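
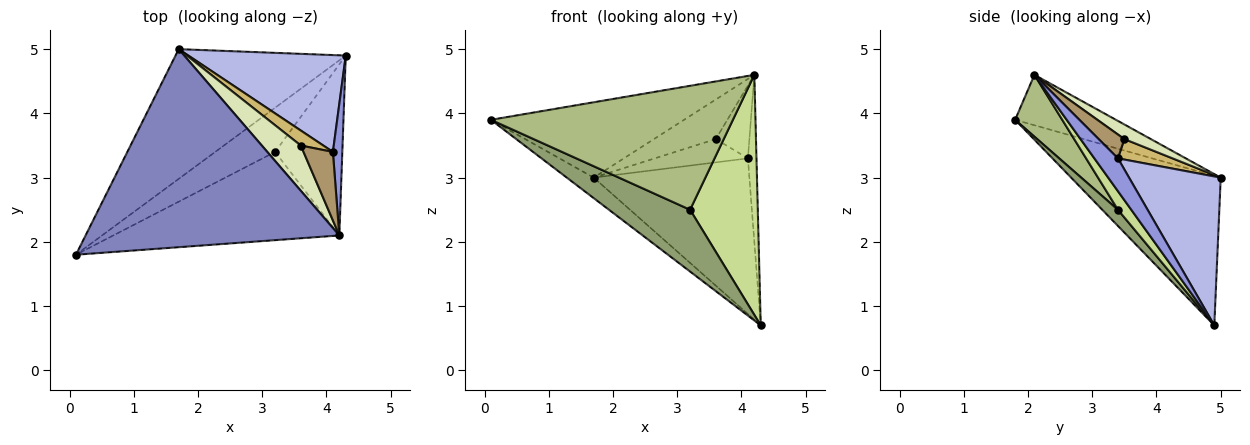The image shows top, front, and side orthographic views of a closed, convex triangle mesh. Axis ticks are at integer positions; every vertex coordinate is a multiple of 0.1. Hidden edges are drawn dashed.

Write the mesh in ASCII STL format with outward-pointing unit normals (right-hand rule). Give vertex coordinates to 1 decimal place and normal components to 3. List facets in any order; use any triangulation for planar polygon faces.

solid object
 facet normal -0.655 0.118 -0.746
  outer loop
   vertex 1.7 5.0 3.0
   vertex 4.3 4.9 0.7
   vertex 0.1 1.8 3.9
  endloop
 endfacet
 facet normal -0.182 0.350 0.919
  outer loop
   vertex 1.7 5.0 3.0
   vertex 0.1 1.8 3.9
   vertex 4.2 2.1 4.6
  endloop
 endfacet
 facet normal 0.907 0.330 0.260
  outer loop
   vertex 4.1 3.4 3.3
   vertex 4.2 2.1 4.6
   vertex 4.3 4.9 0.7
  endloop
 endfacet
 facet normal 0.447 0.759 0.473
  outer loop
   vertex 4.1 3.4 3.3
   vertex 4.3 4.9 0.7
   vertex 1.7 5.0 3.0
  endloop
 endfacet
 facet normal 0.155 -0.803 -0.575
  outer loop
   vertex 3.2 3.4 2.5
   vertex 0.1 1.8 3.9
   vertex 4.3 4.9 0.7
  endloop
 endfacet
 facet normal 0.157 -0.805 -0.573
  outer loop
   vertex 3.2 3.4 2.5
   vertex 4.2 2.1 4.6
   vertex 0.1 1.8 3.9
  endloop
 endfacet
 facet normal 0.158 -0.804 -0.573
  outer loop
   vertex 3.2 3.4 2.5
   vertex 4.3 4.9 0.7
   vertex 4.2 2.1 4.6
  endloop
 endfacet
 facet normal 0.272 0.634 0.724
  outer loop
   vertex 3.6 3.5 3.6
   vertex 1.7 5.0 3.0
   vertex 4.2 2.1 4.6
  endloop
 endfacet
 facet normal 0.487 0.636 0.599
  outer loop
   vertex 3.6 3.5 3.6
   vertex 4.2 2.1 4.6
   vertex 4.1 3.4 3.3
  endloop
 endfacet
 facet normal 0.442 0.754 0.485
  outer loop
   vertex 3.6 3.5 3.6
   vertex 4.1 3.4 3.3
   vertex 1.7 5.0 3.0
  endloop
 endfacet
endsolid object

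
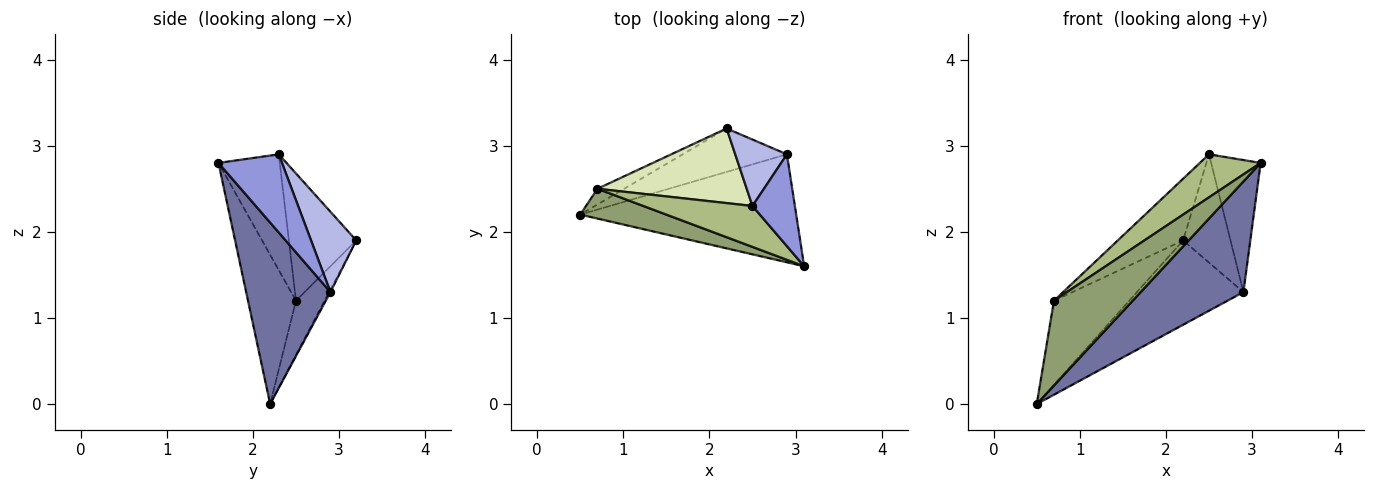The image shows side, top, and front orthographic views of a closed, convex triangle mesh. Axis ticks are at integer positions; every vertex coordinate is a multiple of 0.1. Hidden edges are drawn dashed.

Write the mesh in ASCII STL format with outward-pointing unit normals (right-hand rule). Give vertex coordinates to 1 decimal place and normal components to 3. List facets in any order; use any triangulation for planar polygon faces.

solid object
 facet normal 0.506 -0.617 -0.602
  outer loop
   vertex 2.9 2.9 1.3
   vertex 3.1 1.6 2.8
   vertex 0.5 2.2 0.0
  endloop
 endfacet
 facet normal -0.011 0.889 -0.458
  outer loop
   vertex 2.9 2.9 1.3
   vertex 0.5 2.2 0.0
   vertex 2.2 3.2 1.9
  endloop
 endfacet
 facet normal 0.725 0.565 0.393
  outer loop
   vertex 2.9 2.9 1.3
   vertex 2.5 2.3 2.9
   vertex 3.1 1.6 2.8
  endloop
 endfacet
 facet normal 0.631 0.661 0.406
  outer loop
   vertex 2.9 2.9 1.3
   vertex 2.2 3.2 1.9
   vertex 2.5 2.3 2.9
  endloop
 endfacet
 facet normal -0.498 -0.818 0.288
  outer loop
   vertex 0.7 2.5 1.2
   vertex 0.5 2.2 0.0
   vertex 3.1 1.6 2.8
  endloop
 endfacet
 facet normal -0.590 -0.585 0.556
  outer loop
   vertex 0.7 2.5 1.2
   vertex 3.1 1.6 2.8
   vertex 2.5 2.3 2.9
  endloop
 endfacet
 facet normal -0.350 0.921 -0.172
  outer loop
   vertex 0.7 2.5 1.2
   vertex 2.2 3.2 1.9
   vertex 0.5 2.2 0.0
  endloop
 endfacet
 facet normal -0.549 0.533 0.644
  outer loop
   vertex 0.7 2.5 1.2
   vertex 2.5 2.3 2.9
   vertex 2.2 3.2 1.9
  endloop
 endfacet
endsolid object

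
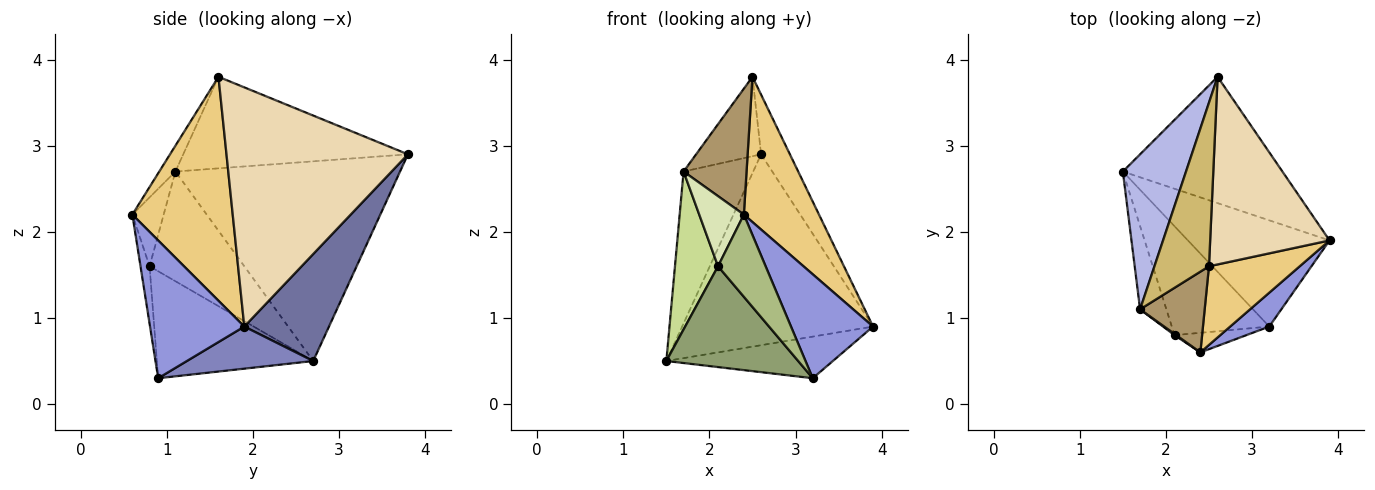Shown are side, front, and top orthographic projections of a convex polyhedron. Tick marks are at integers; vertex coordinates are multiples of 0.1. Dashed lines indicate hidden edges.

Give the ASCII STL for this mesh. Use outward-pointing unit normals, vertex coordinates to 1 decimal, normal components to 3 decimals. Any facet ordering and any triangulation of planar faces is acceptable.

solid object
 facet normal 0.347 0.782 -0.518
  outer loop
   vertex 2.6 3.8 2.9
   vertex 3.9 1.9 0.9
   vertex 1.5 2.7 0.5
  endloop
 endfacet
 facet normal 0.267 0.352 -0.897
  outer loop
   vertex 3.2 0.9 0.3
   vertex 1.5 2.7 0.5
   vertex 3.9 1.9 0.9
  endloop
 endfacet
 facet normal 0.738 -0.642 0.209
  outer loop
   vertex 3.2 0.9 0.3
   vertex 3.9 1.9 0.9
   vertex 2.4 0.6 2.2
  endloop
 endfacet
 facet normal -0.914 0.283 0.289
  outer loop
   vertex 1.7 1.1 2.7
   vertex 2.6 3.8 2.9
   vertex 1.5 2.7 0.5
  endloop
 endfacet
 facet normal -0.627 -0.529 -0.572
  outer loop
   vertex 2.1 0.8 1.6
   vertex 1.5 2.7 0.5
   vertex 3.2 0.9 0.3
  endloop
 endfacet
 facet normal -0.182 -0.957 -0.228
  outer loop
   vertex 2.1 0.8 1.6
   vertex 3.2 0.9 0.3
   vertex 2.4 0.6 2.2
  endloop
 endfacet
 facet normal -0.889 -0.404 -0.213
  outer loop
   vertex 2.1 0.8 1.6
   vertex 1.7 1.1 2.7
   vertex 1.5 2.7 0.5
  endloop
 endfacet
 facet normal -0.574 -0.818 0.014
  outer loop
   vertex 2.1 0.8 1.6
   vertex 2.4 0.6 2.2
   vertex 1.7 1.1 2.7
  endloop
 endfacet
 facet normal -0.211 -0.823 0.528
  outer loop
   vertex 2.5 1.6 3.8
   vertex 1.7 1.1 2.7
   vertex 2.4 0.6 2.2
  endloop
 endfacet
 facet normal -0.834 0.241 0.497
  outer loop
   vertex 2.5 1.6 3.8
   vertex 2.6 3.8 2.9
   vertex 1.7 1.1 2.7
  endloop
 endfacet
 facet normal 0.761 -0.570 0.309
  outer loop
   vertex 2.5 1.6 3.8
   vertex 2.4 0.6 2.2
   vertex 3.9 1.9 0.9
  endloop
 endfacet
 facet normal 0.886 0.141 0.442
  outer loop
   vertex 2.5 1.6 3.8
   vertex 3.9 1.9 0.9
   vertex 2.6 3.8 2.9
  endloop
 endfacet
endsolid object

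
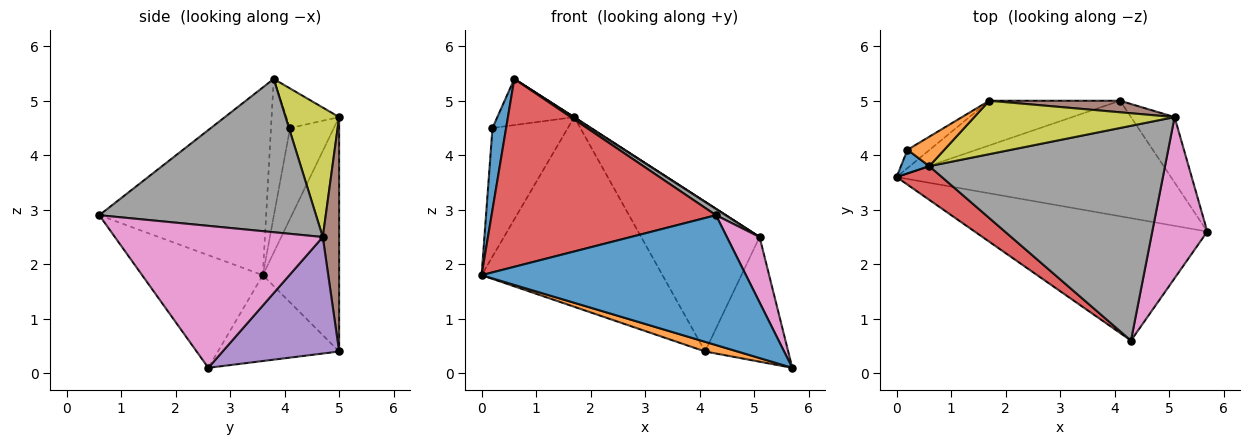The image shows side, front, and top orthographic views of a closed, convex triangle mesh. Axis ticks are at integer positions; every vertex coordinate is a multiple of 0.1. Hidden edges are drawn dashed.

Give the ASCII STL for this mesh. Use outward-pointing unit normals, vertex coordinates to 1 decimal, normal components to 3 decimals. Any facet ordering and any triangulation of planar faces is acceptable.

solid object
 facet normal -0.315 -0.691 -0.651
  outer loop
   vertex 4.3 0.6 2.9
   vertex 0.0 3.6 1.8
   vertex 5.7 2.6 0.1
  endloop
 endfacet
 facet normal -0.298 -0.080 -0.951
  outer loop
   vertex 4.1 5.0 0.4
   vertex 5.7 2.6 0.1
   vertex 0.0 3.6 1.8
  endloop
 endfacet
 facet normal -0.380 0.900 -0.212
  outer loop
   vertex 4.1 5.0 0.4
   vertex 0.0 3.6 1.8
   vertex 1.7 5.0 4.7
  endloop
 endfacet
 facet normal -0.591 -0.794 0.143
  outer loop
   vertex 0.6 3.8 5.4
   vertex 0.0 3.6 1.8
   vertex 4.3 0.6 2.9
  endloop
 endfacet
 facet normal 0.779 0.556 -0.291
  outer loop
   vertex 5.1 4.7 2.5
   vertex 5.7 2.6 0.1
   vertex 4.1 5.0 0.4
  endloop
 endfacet
 facet normal 0.136 0.988 0.076
  outer loop
   vertex 5.1 4.7 2.5
   vertex 4.1 5.0 0.4
   vertex 1.7 5.0 4.7
  endloop
 endfacet
 facet normal 0.923 -0.145 0.358
  outer loop
   vertex 5.1 4.7 2.5
   vertex 4.3 0.6 2.9
   vertex 5.7 2.6 0.1
  endloop
 endfacet
 facet normal 0.545 -0.025 0.838
  outer loop
   vertex 5.1 4.7 2.5
   vertex 0.6 3.8 5.4
   vertex 4.3 0.6 2.9
  endloop
 endfacet
 facet normal 0.543 -0.008 0.840
  outer loop
   vertex 5.1 4.7 2.5
   vertex 1.7 5.0 4.7
   vertex 0.6 3.8 5.4
  endloop
 endfacet
 facet normal -0.499 0.858 -0.122
  outer loop
   vertex 0.2 4.1 4.5
   vertex 1.7 5.0 4.7
   vertex 0.0 3.6 1.8
  endloop
 endfacet
 facet normal -0.802 -0.573 0.166
  outer loop
   vertex 0.2 4.1 4.5
   vertex 0.0 3.6 1.8
   vertex 0.6 3.8 5.4
  endloop
 endfacet
 facet normal -0.500 0.730 0.466
  outer loop
   vertex 0.2 4.1 4.5
   vertex 0.6 3.8 5.4
   vertex 1.7 5.0 4.7
  endloop
 endfacet
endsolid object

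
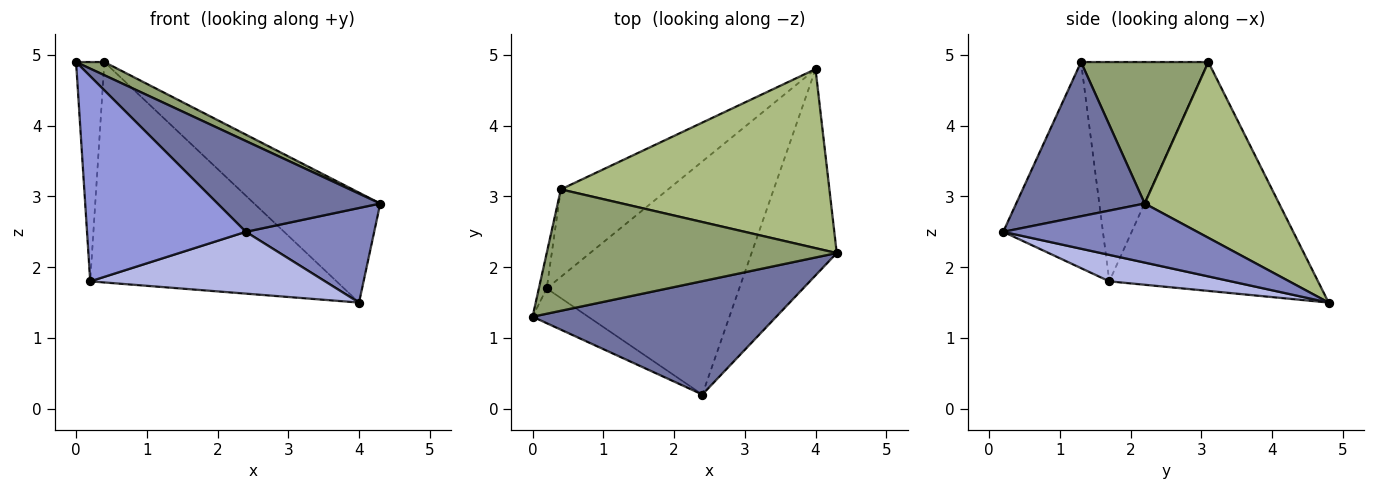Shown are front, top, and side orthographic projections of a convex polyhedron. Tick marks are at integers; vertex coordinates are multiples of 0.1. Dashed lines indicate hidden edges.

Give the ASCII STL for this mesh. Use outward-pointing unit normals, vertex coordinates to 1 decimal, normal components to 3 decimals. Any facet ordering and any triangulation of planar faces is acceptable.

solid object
 facet normal 0.443 -0.561 0.700
  outer loop
   vertex 2.4 0.2 2.5
   vertex 4.3 2.2 2.9
   vertex 0.0 1.3 4.9
  endloop
 endfacet
 facet normal 0.533 -0.353 -0.769
  outer loop
   vertex 2.4 0.2 2.5
   vertex 4.0 4.8 1.5
   vertex 4.3 2.2 2.9
  endloop
 endfacet
 facet normal -0.526 -0.838 -0.142
  outer loop
   vertex 0.2 1.7 1.8
   vertex 2.4 0.2 2.5
   vertex 0.0 1.3 4.9
  endloop
 endfacet
 facet normal 0.132 -0.254 -0.958
  outer loop
   vertex 0.2 1.7 1.8
   vertex 4.0 4.8 1.5
   vertex 2.4 0.2 2.5
  endloop
 endfacet
 facet normal 0.436 -0.097 0.895
  outer loop
   vertex 0.4 3.1 4.9
   vertex 0.0 1.3 4.9
   vertex 4.3 2.2 2.9
  endloop
 endfacet
 facet normal 0.487 0.457 0.744
  outer loop
   vertex 0.4 3.1 4.9
   vertex 4.3 2.2 2.9
   vertex 4.0 4.8 1.5
  endloop
 endfacet
 facet normal -0.976 0.217 -0.035
  outer loop
   vertex 0.4 3.1 4.9
   vertex 0.2 1.7 1.8
   vertex 0.0 1.3 4.9
  endloop
 endfacet
 facet normal -0.619 0.730 -0.290
  outer loop
   vertex 0.4 3.1 4.9
   vertex 4.0 4.8 1.5
   vertex 0.2 1.7 1.8
  endloop
 endfacet
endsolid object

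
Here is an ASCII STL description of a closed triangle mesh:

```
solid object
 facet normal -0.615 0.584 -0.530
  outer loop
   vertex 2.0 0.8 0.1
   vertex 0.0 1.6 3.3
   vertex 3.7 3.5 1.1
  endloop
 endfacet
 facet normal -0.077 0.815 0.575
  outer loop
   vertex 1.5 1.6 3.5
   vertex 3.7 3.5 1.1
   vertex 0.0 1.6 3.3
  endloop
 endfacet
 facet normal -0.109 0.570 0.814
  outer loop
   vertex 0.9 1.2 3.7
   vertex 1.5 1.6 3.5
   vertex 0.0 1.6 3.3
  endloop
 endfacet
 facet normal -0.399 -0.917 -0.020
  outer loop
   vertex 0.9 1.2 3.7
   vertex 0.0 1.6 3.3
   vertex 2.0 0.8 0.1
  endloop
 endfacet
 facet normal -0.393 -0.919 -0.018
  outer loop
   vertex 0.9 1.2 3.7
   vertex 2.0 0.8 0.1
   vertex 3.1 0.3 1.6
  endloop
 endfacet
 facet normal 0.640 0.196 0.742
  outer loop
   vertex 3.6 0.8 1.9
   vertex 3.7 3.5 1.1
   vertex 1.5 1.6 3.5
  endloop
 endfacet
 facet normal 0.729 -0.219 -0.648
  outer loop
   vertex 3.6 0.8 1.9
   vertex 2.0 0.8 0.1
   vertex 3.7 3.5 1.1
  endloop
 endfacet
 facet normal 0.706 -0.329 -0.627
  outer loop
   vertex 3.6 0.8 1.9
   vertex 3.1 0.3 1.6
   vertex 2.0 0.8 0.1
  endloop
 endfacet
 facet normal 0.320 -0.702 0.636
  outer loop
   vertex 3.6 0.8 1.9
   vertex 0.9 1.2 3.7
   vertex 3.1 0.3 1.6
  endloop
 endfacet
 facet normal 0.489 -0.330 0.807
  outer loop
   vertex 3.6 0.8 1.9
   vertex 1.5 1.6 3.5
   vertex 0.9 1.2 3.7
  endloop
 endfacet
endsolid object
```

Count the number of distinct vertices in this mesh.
7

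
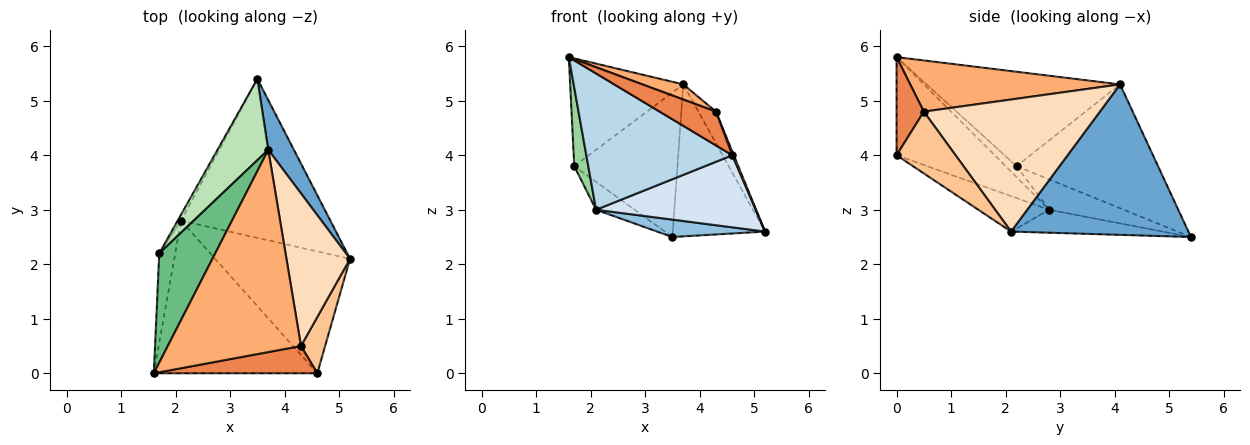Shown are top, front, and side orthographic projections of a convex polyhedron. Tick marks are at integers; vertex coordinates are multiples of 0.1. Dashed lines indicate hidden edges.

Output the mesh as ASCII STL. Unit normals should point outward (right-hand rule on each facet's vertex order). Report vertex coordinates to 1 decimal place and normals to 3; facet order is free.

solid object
 facet normal 0.877 0.456 0.149
  outer loop
   vertex 3.7 4.1 5.3
   vertex 5.2 2.1 2.6
   vertex 3.5 5.4 2.5
  endloop
 endfacet
 facet normal -0.151 -0.108 -0.983
  outer loop
   vertex 2.1 2.8 3.0
   vertex 3.5 5.4 2.5
   vertex 5.2 2.1 2.6
  endloop
 endfacet
 facet normal -0.409 -0.608 -0.681
  outer loop
   vertex 2.1 2.8 3.0
   vertex 4.6 0.0 4.0
   vertex 1.6 0.0 5.8
  endloop
 endfacet
 facet normal -0.220 -0.497 -0.839
  outer loop
   vertex 2.1 2.8 3.0
   vertex 5.2 2.1 2.6
   vertex 4.6 0.0 4.0
  endloop
 endfacet
 facet normal 0.352 -0.728 0.587
  outer loop
   vertex 4.3 0.5 4.8
   vertex 1.6 0.0 5.8
   vertex 4.6 0.0 4.0
  endloop
 endfacet
 facet normal 0.358 -0.070 0.931
  outer loop
   vertex 4.3 0.5 4.8
   vertex 3.7 4.1 5.3
   vertex 1.6 0.0 5.8
  endloop
 endfacet
 facet normal 0.931 -0.023 0.364
  outer loop
   vertex 4.3 0.5 4.8
   vertex 4.6 0.0 4.0
   vertex 5.2 2.1 2.6
  endloop
 endfacet
 facet normal 0.897 0.090 0.432
  outer loop
   vertex 4.3 0.5 4.8
   vertex 5.2 2.1 2.6
   vertex 3.7 4.1 5.3
  endloop
 endfacet
 facet normal -0.768 0.449 0.456
  outer loop
   vertex 1.7 2.2 3.8
   vertex 1.6 0.0 5.8
   vertex 3.7 4.1 5.3
  endloop
 endfacet
 facet normal -0.457 -0.587 -0.669
  outer loop
   vertex 1.7 2.2 3.8
   vertex 2.1 2.8 3.0
   vertex 1.6 0.0 5.8
  endloop
 endfacet
 facet normal -0.767 0.559 0.314
  outer loop
   vertex 1.7 2.2 3.8
   vertex 3.7 4.1 5.3
   vertex 3.5 5.4 2.5
  endloop
 endfacet
 facet normal -0.884 0.457 -0.099
  outer loop
   vertex 1.7 2.2 3.8
   vertex 3.5 5.4 2.5
   vertex 2.1 2.8 3.0
  endloop
 endfacet
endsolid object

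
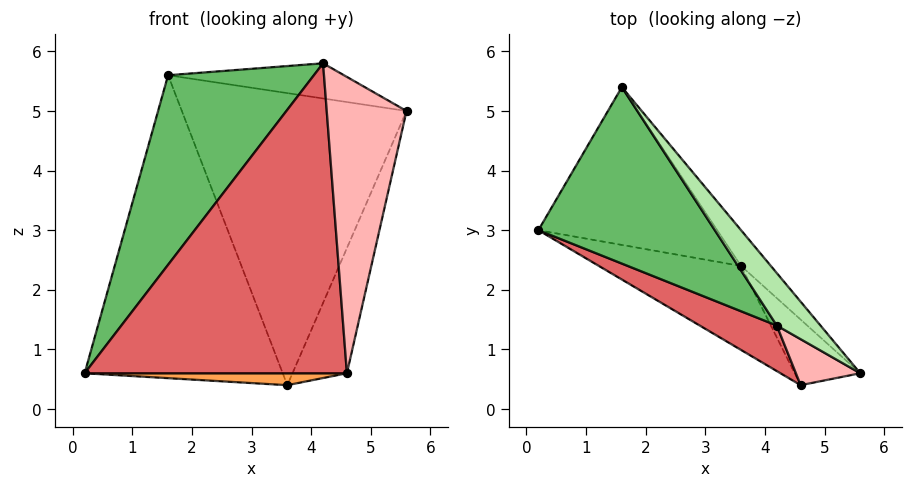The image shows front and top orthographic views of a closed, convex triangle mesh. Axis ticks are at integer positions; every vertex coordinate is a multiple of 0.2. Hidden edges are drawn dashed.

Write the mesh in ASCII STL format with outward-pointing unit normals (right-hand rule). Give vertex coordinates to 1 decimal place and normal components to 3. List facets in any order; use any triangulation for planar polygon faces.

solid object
 facet normal 0.128 0.880 -0.458
  outer loop
   vertex 3.6 2.4 0.4
   vertex 0.2 3.0 0.6
   vertex 1.6 5.4 5.6
  endloop
 endfacet
 facet normal 0.761 0.644 -0.079
  outer loop
   vertex 3.6 2.4 0.4
   vertex 1.6 5.4 5.6
   vertex 5.6 0.6 5.0
  endloop
 endfacet
 facet normal -0.083 -0.140 -0.987
  outer loop
   vertex 4.6 0.4 0.6
   vertex 0.2 3.0 0.6
   vertex 3.6 2.4 0.4
  endloop
 endfacet
 facet normal 0.881 0.419 -0.219
  outer loop
   vertex 4.6 0.4 0.6
   vertex 3.6 2.4 0.4
   vertex 5.6 0.6 5.0
  endloop
 endfacet
 facet normal -0.762 -0.474 0.441
  outer loop
   vertex 4.2 1.4 5.8
   vertex 1.6 5.4 5.6
   vertex 0.2 3.0 0.6
  endloop
 endfacet
 facet normal 0.621 0.436 0.651
  outer loop
   vertex 4.2 1.4 5.8
   vertex 5.6 0.6 5.0
   vertex 1.6 5.4 5.6
  endloop
 endfacet
 facet normal -0.505 -0.854 0.125
  outer loop
   vertex 4.2 1.4 5.8
   vertex 0.2 3.0 0.6
   vertex 4.6 0.4 0.6
  endloop
 endfacet
 facet normal -0.431 -0.892 0.138
  outer loop
   vertex 4.2 1.4 5.8
   vertex 4.6 0.4 0.6
   vertex 5.6 0.6 5.0
  endloop
 endfacet
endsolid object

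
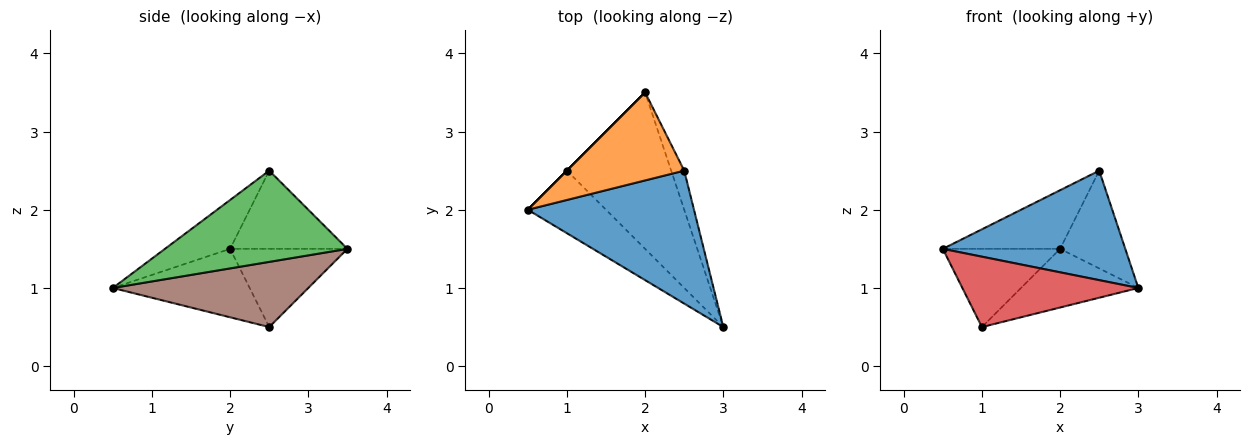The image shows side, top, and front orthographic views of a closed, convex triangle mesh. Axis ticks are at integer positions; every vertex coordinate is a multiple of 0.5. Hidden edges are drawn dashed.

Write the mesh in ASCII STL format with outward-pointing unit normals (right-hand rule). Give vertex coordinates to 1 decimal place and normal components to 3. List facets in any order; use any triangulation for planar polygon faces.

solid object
 facet normal -0.221 -0.620 0.753
  outer loop
   vertex 2.5 2.5 2.5
   vertex 0.5 2.0 1.5
   vertex 3.0 0.5 1.0
  endloop
 endfacet
 facet normal -0.485 0.485 0.728
  outer loop
   vertex 2.5 2.5 2.5
   vertex 2.0 3.5 1.5
   vertex 0.5 2.0 1.5
  endloop
 endfacet
 facet normal 0.933 0.333 -0.133
  outer loop
   vertex 2.5 2.5 2.5
   vertex 3.0 0.5 1.0
   vertex 2.0 3.5 1.5
  endloop
 endfacet
 facet normal -0.503 -0.646 -0.574
  outer loop
   vertex 1.0 2.5 0.5
   vertex 3.0 0.5 1.0
   vertex 0.5 2.0 1.5
  endloop
 endfacet
 facet normal -0.707 0.707 0.000
  outer loop
   vertex 1.0 2.5 0.5
   vertex 0.5 2.0 1.5
   vertex 2.0 3.5 1.5
  endloop
 endfacet
 facet normal 0.505 0.303 -0.808
  outer loop
   vertex 1.0 2.5 0.5
   vertex 2.0 3.5 1.5
   vertex 3.0 0.5 1.0
  endloop
 endfacet
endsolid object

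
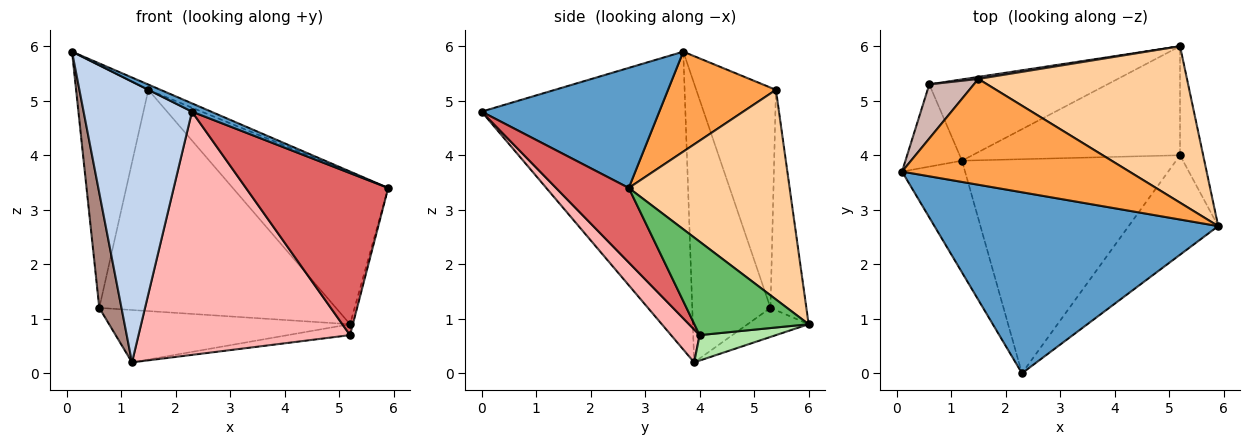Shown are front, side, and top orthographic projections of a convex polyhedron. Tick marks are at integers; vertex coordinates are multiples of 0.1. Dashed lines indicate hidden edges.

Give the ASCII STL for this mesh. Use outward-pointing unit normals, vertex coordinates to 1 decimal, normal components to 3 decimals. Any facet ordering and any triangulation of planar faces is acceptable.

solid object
 facet normal 0.389 -0.042 0.920
  outer loop
   vertex 2.3 0.0 4.8
   vertex 5.9 2.7 3.4
   vertex 0.1 3.7 5.9
  endloop
 endfacet
 facet normal -0.868 -0.461 -0.184
  outer loop
   vertex 1.2 3.9 0.2
   vertex 2.3 0.0 4.8
   vertex 0.1 3.7 5.9
  endloop
 endfacet
 facet normal 0.402 0.045 0.914
  outer loop
   vertex 1.5 5.4 5.2
   vertex 0.1 3.7 5.9
   vertex 5.9 2.7 3.4
  endloop
 endfacet
 facet normal 0.585 0.565 0.582
  outer loop
   vertex 1.5 5.4 5.2
   vertex 5.9 2.7 3.4
   vertex 5.2 6.0 0.9
  endloop
 endfacet
 facet normal 0.970 0.024 -0.240
  outer loop
   vertex 5.2 4.0 0.7
   vertex 5.2 6.0 0.9
   vertex 5.9 2.7 3.4
  endloop
 endfacet
 facet normal 0.121 0.099 -0.988
  outer loop
   vertex 5.2 4.0 0.7
   vertex 1.2 3.9 0.2
   vertex 5.2 6.0 0.9
  endloop
 endfacet
 facet normal 0.399 -0.781 -0.480
  outer loop
   vertex 5.2 4.0 0.7
   vertex 5.9 2.7 3.4
   vertex 2.3 0.0 4.8
  endloop
 endfacet
 facet normal 0.101 -0.747 -0.657
  outer loop
   vertex 5.2 4.0 0.7
   vertex 2.3 0.0 4.8
   vertex 1.2 3.9 0.2
  endloop
 endfacet
 facet normal -0.136 0.537 -0.833
  outer loop
   vertex 0.6 5.3 1.2
   vertex 5.2 6.0 0.9
   vertex 1.2 3.9 0.2
  endloop
 endfacet
 facet normal -0.150 0.989 0.009
  outer loop
   vertex 0.6 5.3 1.2
   vertex 1.5 5.4 5.2
   vertex 5.2 6.0 0.9
  endloop
 endfacet
 facet normal -0.944 -0.268 -0.192
  outer loop
   vertex 0.6 5.3 1.2
   vertex 1.2 3.9 0.2
   vertex 0.1 3.7 5.9
  endloop
 endfacet
 facet normal -0.733 0.664 0.148
  outer loop
   vertex 0.6 5.3 1.2
   vertex 0.1 3.7 5.9
   vertex 1.5 5.4 5.2
  endloop
 endfacet
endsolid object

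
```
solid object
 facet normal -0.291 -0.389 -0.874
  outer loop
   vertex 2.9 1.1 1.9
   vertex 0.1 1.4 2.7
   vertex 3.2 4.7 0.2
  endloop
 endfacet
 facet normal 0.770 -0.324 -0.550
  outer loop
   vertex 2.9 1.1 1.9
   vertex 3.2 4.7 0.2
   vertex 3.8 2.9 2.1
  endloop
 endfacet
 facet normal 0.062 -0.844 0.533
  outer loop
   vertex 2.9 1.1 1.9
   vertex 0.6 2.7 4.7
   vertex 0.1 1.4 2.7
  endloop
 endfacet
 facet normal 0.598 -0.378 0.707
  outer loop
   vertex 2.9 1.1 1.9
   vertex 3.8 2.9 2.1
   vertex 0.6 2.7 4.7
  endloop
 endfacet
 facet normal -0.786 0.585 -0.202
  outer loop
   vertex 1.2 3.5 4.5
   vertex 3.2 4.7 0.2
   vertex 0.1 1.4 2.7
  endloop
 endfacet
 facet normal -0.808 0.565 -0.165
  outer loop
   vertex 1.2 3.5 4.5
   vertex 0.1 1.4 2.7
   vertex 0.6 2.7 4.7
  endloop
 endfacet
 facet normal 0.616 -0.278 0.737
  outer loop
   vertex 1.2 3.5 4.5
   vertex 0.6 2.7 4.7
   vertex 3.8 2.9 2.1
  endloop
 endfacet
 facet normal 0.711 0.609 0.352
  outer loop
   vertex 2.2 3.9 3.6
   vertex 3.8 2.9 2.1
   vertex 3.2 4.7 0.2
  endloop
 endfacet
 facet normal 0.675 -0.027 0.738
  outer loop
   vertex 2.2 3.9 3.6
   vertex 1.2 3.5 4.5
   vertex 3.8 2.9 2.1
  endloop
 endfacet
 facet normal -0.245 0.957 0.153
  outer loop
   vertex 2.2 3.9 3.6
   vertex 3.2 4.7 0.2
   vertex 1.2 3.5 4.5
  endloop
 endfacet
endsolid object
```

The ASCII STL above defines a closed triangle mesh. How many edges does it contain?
15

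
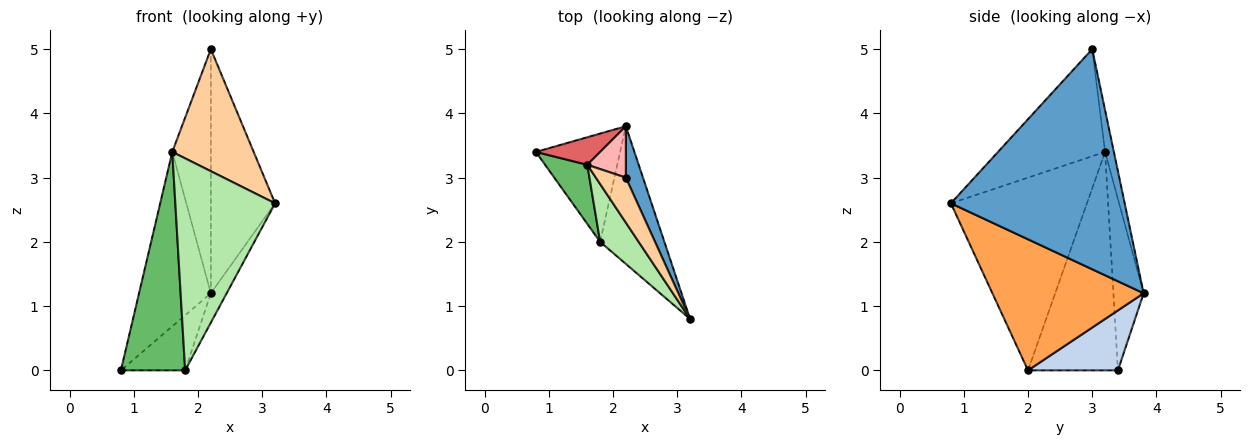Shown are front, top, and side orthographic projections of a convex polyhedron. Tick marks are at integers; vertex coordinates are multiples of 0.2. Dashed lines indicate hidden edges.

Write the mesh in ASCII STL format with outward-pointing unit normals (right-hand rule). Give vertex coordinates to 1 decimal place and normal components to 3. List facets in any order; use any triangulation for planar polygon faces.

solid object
 facet normal 0.935 0.346 0.073
  outer loop
   vertex 2.2 3.0 5.0
   vertex 3.2 0.8 2.6
   vertex 2.2 3.8 1.2
  endloop
 endfacet
 facet normal 0.536 0.383 -0.753
  outer loop
   vertex 1.8 2.0 0.0
   vertex 0.8 3.4 0.0
   vertex 2.2 3.8 1.2
  endloop
 endfacet
 facet normal 0.894 0.093 -0.438
  outer loop
   vertex 1.8 2.0 0.0
   vertex 2.2 3.8 1.2
   vertex 3.2 0.8 2.6
  endloop
 endfacet
 facet normal -0.777 -0.591 0.218
  outer loop
   vertex 1.6 3.2 3.4
   vertex 3.2 0.8 2.6
   vertex 2.2 3.0 5.0
  endloop
 endfacet
 facet normal -0.804 -0.574 0.155
  outer loop
   vertex 1.6 3.2 3.4
   vertex 0.8 3.4 0.0
   vertex 1.8 2.0 0.0
  endloop
 endfacet
 facet normal -0.796 -0.584 0.159
  outer loop
   vertex 1.6 3.2 3.4
   vertex 1.8 2.0 0.0
   vertex 3.2 0.8 2.6
  endloop
 endfacet
 facet normal -0.384 0.912 0.144
  outer loop
   vertex 1.6 3.2 3.4
   vertex 2.2 3.8 1.2
   vertex 0.8 3.4 0.0
  endloop
 endfacet
 facet normal -0.218 0.955 0.201
  outer loop
   vertex 1.6 3.2 3.4
   vertex 2.2 3.0 5.0
   vertex 2.2 3.8 1.2
  endloop
 endfacet
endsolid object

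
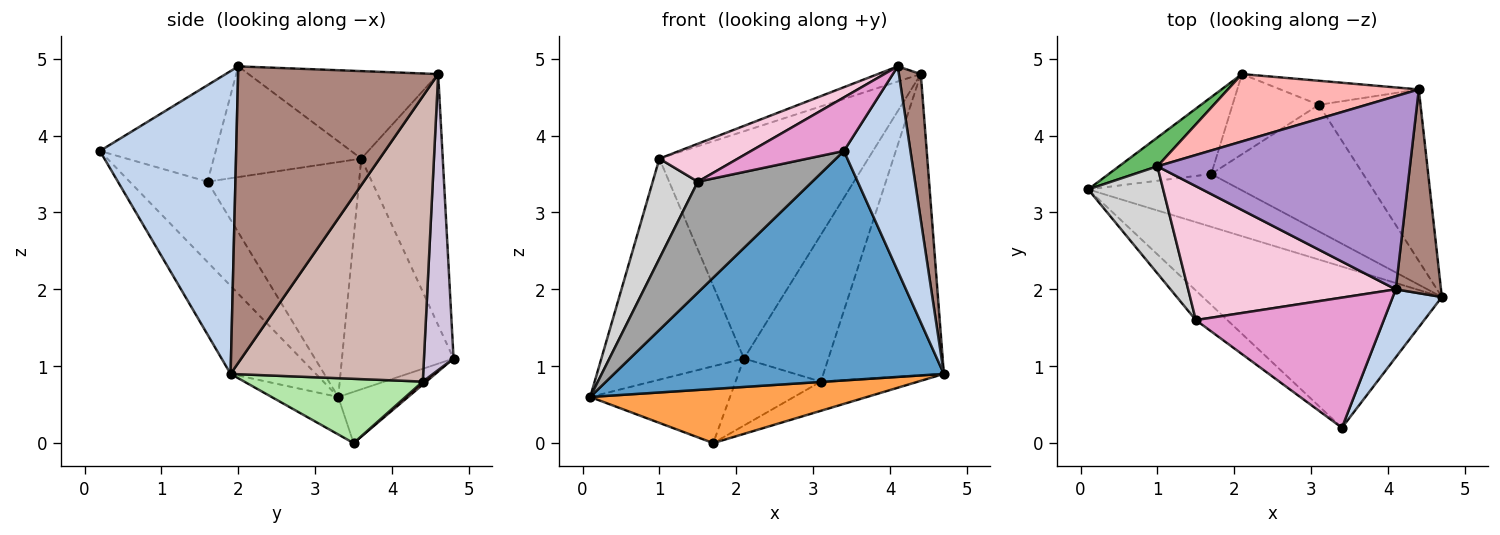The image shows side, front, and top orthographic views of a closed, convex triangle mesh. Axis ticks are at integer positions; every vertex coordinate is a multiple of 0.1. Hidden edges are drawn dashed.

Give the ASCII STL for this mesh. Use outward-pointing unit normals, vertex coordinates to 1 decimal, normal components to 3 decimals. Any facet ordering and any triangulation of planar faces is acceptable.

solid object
 facet normal -0.207 -0.801 -0.562
  outer loop
   vertex 3.4 0.2 3.8
   vertex 0.1 3.3 0.6
   vertex 4.7 1.9 0.9
  endloop
 endfacet
 facet normal 0.889 -0.434 0.144
  outer loop
   vertex 3.4 0.2 3.8
   vertex 4.7 1.9 0.9
   vertex 4.1 2.0 4.9
  endloop
 endfacet
 facet normal -0.170 -0.705 -0.688
  outer loop
   vertex 1.7 3.5 0.0
   vertex 4.7 1.9 0.9
   vertex 0.1 3.3 0.6
  endloop
 endfacet
 facet normal -0.333 0.667 -0.667
  outer loop
   vertex 1.7 3.5 0.0
   vertex 0.1 3.3 0.6
   vertex 2.1 4.8 1.1
  endloop
 endfacet
 facet normal -0.613 0.783 0.102
  outer loop
   vertex 1.0 3.6 3.7
   vertex 2.1 4.8 1.1
   vertex 0.1 3.3 0.6
  endloop
 endfacet
 facet normal 0.381 0.208 -0.901
  outer loop
   vertex 3.1 4.4 0.8
   vertex 4.7 1.9 0.9
   vertex 1.7 3.5 0.0
  endloop
 endfacet
 facet normal 0.026 0.641 -0.767
  outer loop
   vertex 3.1 4.4 0.8
   vertex 1.7 3.5 0.0
   vertex 2.1 4.8 1.1
  endloop
 endfacet
 facet normal -0.350 0.898 0.266
  outer loop
   vertex 4.4 4.6 4.8
   vertex 2.1 4.8 1.1
   vertex 1.0 3.6 3.7
  endloop
 endfacet
 facet normal -0.327 0.074 0.942
  outer loop
   vertex 4.4 4.6 4.8
   vertex 1.0 3.6 3.7
   vertex 4.1 2.0 4.9
  endloop
 endfacet
 facet normal 0.327 0.933 -0.153
  outer loop
   vertex 4.4 4.6 4.8
   vertex 3.1 4.4 0.8
   vertex 2.1 4.8 1.1
  endloop
 endfacet
 facet normal 0.983 -0.108 0.150
  outer loop
   vertex 4.4 4.6 4.8
   vertex 4.1 2.0 4.9
   vertex 4.7 1.9 0.9
  endloop
 endfacet
 facet normal 0.812 0.508 -0.289
  outer loop
   vertex 4.4 4.6 4.8
   vertex 4.7 1.9 0.9
   vertex 3.1 4.4 0.8
  endloop
 endfacet
 facet normal -0.429 -0.344 0.835
  outer loop
   vertex 1.5 1.6 3.4
   vertex 3.4 0.2 3.8
   vertex 4.1 2.0 4.9
  endloop
 endfacet
 facet normal -0.457 -0.243 0.856
  outer loop
   vertex 1.5 1.6 3.4
   vertex 4.1 2.0 4.9
   vertex 1.0 3.6 3.7
  endloop
 endfacet
 facet normal -0.549 -0.807 -0.215
  outer loop
   vertex 1.5 1.6 3.4
   vertex 0.1 3.3 0.6
   vertex 3.4 0.2 3.8
  endloop
 endfacet
 facet normal -0.916 -0.273 0.292
  outer loop
   vertex 1.5 1.6 3.4
   vertex 1.0 3.6 3.7
   vertex 0.1 3.3 0.6
  endloop
 endfacet
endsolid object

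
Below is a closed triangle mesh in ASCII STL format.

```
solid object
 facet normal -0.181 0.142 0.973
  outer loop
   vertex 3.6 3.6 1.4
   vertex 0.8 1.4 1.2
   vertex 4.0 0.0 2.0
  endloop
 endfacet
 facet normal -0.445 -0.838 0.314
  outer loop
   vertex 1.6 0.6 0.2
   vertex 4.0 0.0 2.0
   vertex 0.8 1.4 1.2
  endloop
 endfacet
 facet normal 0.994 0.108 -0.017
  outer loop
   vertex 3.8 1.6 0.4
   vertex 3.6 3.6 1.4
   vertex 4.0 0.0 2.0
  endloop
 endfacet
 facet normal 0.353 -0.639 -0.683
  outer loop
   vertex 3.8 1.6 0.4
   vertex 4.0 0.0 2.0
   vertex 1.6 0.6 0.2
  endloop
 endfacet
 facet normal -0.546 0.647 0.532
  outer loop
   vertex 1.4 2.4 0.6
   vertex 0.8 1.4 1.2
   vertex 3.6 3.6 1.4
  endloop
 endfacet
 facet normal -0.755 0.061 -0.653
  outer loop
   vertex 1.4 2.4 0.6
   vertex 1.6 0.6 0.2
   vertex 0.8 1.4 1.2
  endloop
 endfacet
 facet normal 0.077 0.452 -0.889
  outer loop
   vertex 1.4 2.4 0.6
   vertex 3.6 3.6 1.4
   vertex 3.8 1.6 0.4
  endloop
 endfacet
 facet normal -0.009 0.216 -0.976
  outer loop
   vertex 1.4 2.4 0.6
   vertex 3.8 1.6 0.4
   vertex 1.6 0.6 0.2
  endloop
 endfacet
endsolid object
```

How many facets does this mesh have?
8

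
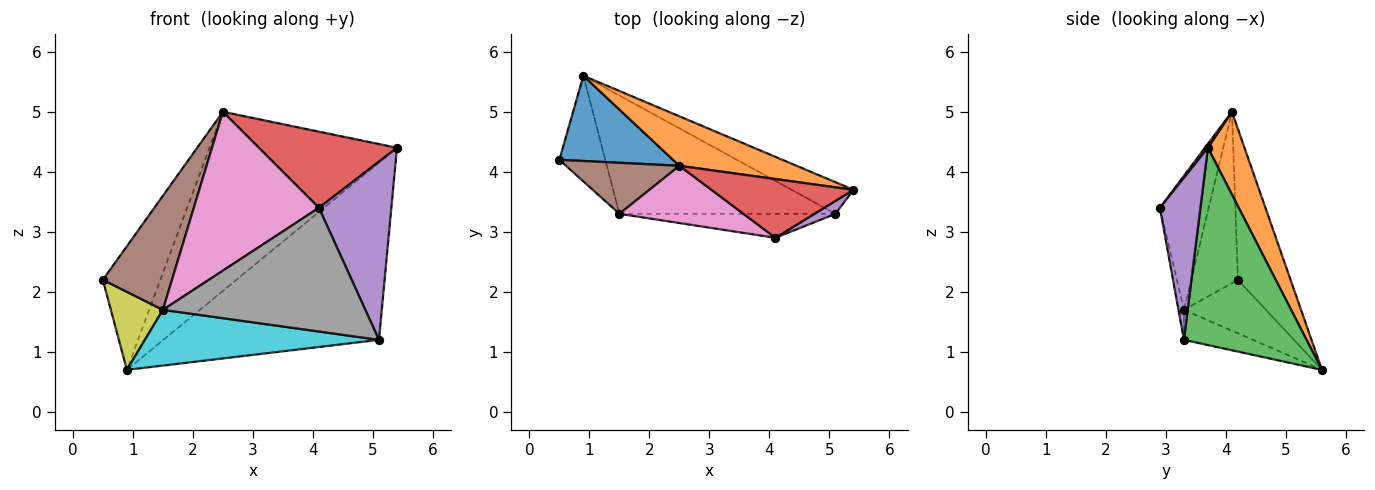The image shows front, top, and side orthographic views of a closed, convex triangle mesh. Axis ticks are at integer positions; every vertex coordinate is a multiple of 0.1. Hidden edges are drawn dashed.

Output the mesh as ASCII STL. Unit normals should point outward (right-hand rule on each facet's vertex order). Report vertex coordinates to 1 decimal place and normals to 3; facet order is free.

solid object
 facet normal -0.602 0.658 0.453
  outer loop
   vertex 2.5 4.1 5.0
   vertex 0.9 5.6 0.7
   vertex 0.5 4.2 2.2
  endloop
 endfacet
 facet normal 0.185 0.947 0.262
  outer loop
   vertex 2.5 4.1 5.0
   vertex 5.4 3.7 4.4
   vertex 0.9 5.6 0.7
  endloop
 endfacet
 facet normal 0.489 0.859 -0.153
  outer loop
   vertex 5.1 3.3 1.2
   vertex 0.9 5.6 0.7
   vertex 5.4 3.7 4.4
  endloop
 endfacet
 facet normal 0.017 -0.792 0.611
  outer loop
   vertex 4.1 2.9 3.4
   vertex 5.4 3.7 4.4
   vertex 2.5 4.1 5.0
  endloop
 endfacet
 facet normal 0.487 -0.871 0.063
  outer loop
   vertex 4.1 2.9 3.4
   vertex 5.1 3.3 1.2
   vertex 5.4 3.7 4.4
  endloop
 endfacet
 facet normal -0.525 -0.777 0.347
  outer loop
   vertex 1.5 3.3 1.7
   vertex 2.5 4.1 5.0
   vertex 0.5 4.2 2.2
  endloop
 endfacet
 facet normal -0.344 -0.883 0.318
  outer loop
   vertex 1.5 3.3 1.7
   vertex 4.1 2.9 3.4
   vertex 2.5 4.1 5.0
  endloop
 endfacet
 facet normal -0.026 -0.981 -0.190
  outer loop
   vertex 1.5 3.3 1.7
   vertex 5.1 3.3 1.2
   vertex 4.1 2.9 3.4
  endloop
 endfacet
 facet normal -0.684 -0.434 -0.587
  outer loop
   vertex 1.5 3.3 1.7
   vertex 0.5 4.2 2.2
   vertex 0.9 5.6 0.7
  endloop
 endfacet
 facet normal -0.125 -0.423 -0.898
  outer loop
   vertex 1.5 3.3 1.7
   vertex 0.9 5.6 0.7
   vertex 5.1 3.3 1.2
  endloop
 endfacet
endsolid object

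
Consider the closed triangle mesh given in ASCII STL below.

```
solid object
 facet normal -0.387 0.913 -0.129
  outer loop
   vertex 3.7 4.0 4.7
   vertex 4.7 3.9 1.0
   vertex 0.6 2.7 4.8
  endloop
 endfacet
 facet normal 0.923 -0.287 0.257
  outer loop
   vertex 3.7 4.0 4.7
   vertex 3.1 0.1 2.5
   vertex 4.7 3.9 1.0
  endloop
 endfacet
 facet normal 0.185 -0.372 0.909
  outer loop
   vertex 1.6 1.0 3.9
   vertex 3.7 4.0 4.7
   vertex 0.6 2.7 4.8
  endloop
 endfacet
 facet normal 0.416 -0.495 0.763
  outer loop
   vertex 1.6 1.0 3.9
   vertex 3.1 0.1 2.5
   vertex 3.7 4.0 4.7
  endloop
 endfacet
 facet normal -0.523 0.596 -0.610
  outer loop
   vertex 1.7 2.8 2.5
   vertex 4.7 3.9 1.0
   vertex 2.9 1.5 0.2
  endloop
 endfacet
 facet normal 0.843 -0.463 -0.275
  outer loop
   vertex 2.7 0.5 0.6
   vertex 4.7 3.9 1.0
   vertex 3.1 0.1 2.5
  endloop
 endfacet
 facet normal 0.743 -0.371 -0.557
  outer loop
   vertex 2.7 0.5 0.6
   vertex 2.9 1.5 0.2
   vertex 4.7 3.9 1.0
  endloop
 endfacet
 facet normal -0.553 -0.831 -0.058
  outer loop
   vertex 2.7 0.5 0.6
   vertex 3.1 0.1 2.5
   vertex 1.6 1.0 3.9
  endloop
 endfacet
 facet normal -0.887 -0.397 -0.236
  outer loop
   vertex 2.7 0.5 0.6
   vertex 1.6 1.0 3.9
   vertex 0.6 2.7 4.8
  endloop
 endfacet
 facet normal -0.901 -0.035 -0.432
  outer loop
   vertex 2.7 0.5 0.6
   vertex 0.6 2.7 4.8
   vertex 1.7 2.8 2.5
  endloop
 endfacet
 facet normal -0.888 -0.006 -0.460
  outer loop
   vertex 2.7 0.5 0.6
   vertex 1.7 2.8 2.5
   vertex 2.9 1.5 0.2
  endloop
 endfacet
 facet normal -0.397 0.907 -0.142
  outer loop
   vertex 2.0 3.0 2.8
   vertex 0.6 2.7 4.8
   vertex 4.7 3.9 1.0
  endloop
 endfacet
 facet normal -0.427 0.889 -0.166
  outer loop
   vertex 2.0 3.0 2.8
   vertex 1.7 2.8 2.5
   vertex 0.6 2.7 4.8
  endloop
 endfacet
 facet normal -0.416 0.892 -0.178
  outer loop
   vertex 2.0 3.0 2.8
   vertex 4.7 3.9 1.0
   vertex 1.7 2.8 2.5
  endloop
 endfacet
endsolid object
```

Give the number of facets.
14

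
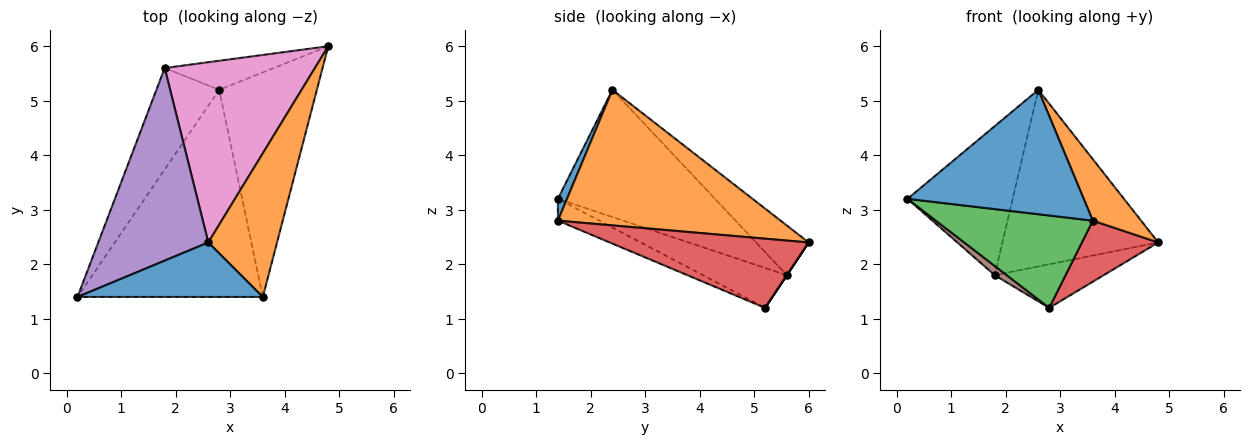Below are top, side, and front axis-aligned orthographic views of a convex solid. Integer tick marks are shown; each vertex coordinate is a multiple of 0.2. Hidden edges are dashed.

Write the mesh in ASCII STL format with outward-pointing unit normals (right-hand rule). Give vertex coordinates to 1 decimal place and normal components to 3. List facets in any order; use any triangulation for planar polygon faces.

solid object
 facet normal 0.047 -0.915 0.401
  outer loop
   vertex 3.6 1.4 2.8
   vertex 2.6 2.4 5.2
   vertex 0.2 1.4 3.2
  endloop
 endfacet
 facet normal 0.876 -0.190 0.444
  outer loop
   vertex 3.6 1.4 2.8
   vertex 4.8 6.0 2.4
   vertex 2.6 2.4 5.2
  endloop
 endfacet
 facet normal -0.107 -0.405 -0.908
  outer loop
   vertex 3.6 1.4 2.8
   vertex 0.2 1.4 3.2
   vertex 2.8 5.2 1.2
  endloop
 endfacet
 facet normal 0.565 -0.217 -0.797
  outer loop
   vertex 3.6 1.4 2.8
   vertex 2.8 5.2 1.2
   vertex 4.8 6.0 2.4
  endloop
 endfacet
 facet normal -0.675 0.452 0.584
  outer loop
   vertex 1.8 5.6 1.8
   vertex 0.2 1.4 3.2
   vertex 2.6 2.4 5.2
  endloop
 endfacet
 facet normal -0.535 -0.076 -0.841
  outer loop
   vertex 1.8 5.6 1.8
   vertex 2.8 5.2 1.2
   vertex 0.2 1.4 3.2
  endloop
 endfacet
 facet normal -0.230 0.681 0.695
  outer loop
   vertex 1.8 5.6 1.8
   vertex 2.6 2.4 5.2
   vertex 4.8 6.0 2.4
  endloop
 endfacet
 facet normal 0.000 0.832 -0.555
  outer loop
   vertex 1.8 5.6 1.8
   vertex 4.8 6.0 2.4
   vertex 2.8 5.2 1.2
  endloop
 endfacet
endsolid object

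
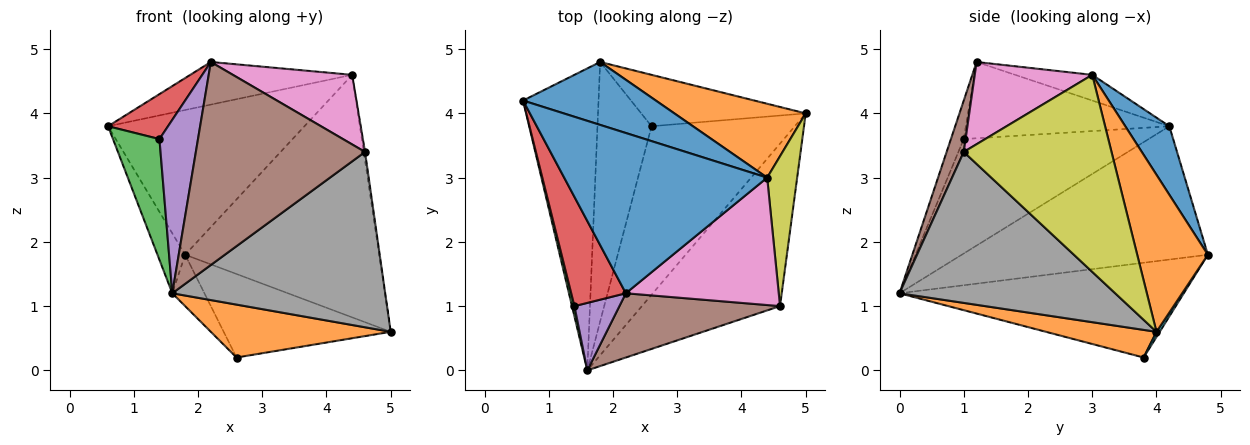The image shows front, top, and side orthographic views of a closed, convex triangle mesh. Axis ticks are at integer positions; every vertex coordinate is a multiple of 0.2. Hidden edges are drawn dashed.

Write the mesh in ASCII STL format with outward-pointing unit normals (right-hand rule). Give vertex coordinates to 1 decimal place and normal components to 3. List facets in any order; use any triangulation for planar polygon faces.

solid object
 facet normal -0.121 0.255 0.959
  outer loop
   vertex 4.4 3.0 4.6
   vertex 0.6 4.2 3.8
   vertex 2.2 1.2 4.8
  endloop
 endfacet
 facet normal 0.181 -0.295 -0.938
  outer loop
   vertex 2.6 3.8 0.2
   vertex 5.0 4.0 0.6
   vertex 1.6 0.0 1.2
  endloop
 endfacet
 facet normal -0.970 -0.244 0.021
  outer loop
   vertex 1.4 1.0 3.6
   vertex 0.6 4.2 3.8
   vertex 1.6 0.0 1.2
  endloop
 endfacet
 facet normal -0.791 -0.233 0.566
  outer loop
   vertex 1.4 1.0 3.6
   vertex 2.2 1.2 4.8
   vertex 0.6 4.2 3.8
  endloop
 endfacet
 facet normal -0.297 -0.890 0.346
  outer loop
   vertex 1.4 1.0 3.6
   vertex 1.6 0.0 1.2
   vertex 2.2 1.2 4.8
  endloop
 endfacet
 facet normal 0.096 -0.949 0.300
  outer loop
   vertex 4.6 1.0 3.4
   vertex 2.2 1.2 4.8
   vertex 1.6 0.0 1.2
  endloop
 endfacet
 facet normal 0.427 -0.434 0.794
  outer loop
   vertex 4.6 1.0 3.4
   vertex 4.4 3.0 4.6
   vertex 2.2 1.2 4.8
  endloop
 endfacet
 facet normal 0.596 -0.589 -0.546
  outer loop
   vertex 4.6 1.0 3.4
   vertex 1.6 0.0 1.2
   vertex 5.0 4.0 0.6
  endloop
 endfacet
 facet normal 0.989 0.009 0.150
  outer loop
   vertex 4.6 1.0 3.4
   vertex 5.0 4.0 0.6
   vertex 4.4 3.0 4.6
  endloop
 endfacet
 facet normal 0.016 0.852 -0.524
  outer loop
   vertex 1.8 4.8 1.8
   vertex 5.0 4.0 0.6
   vertex 2.6 3.8 0.2
  endloop
 endfacet
 facet normal 0.201 0.898 0.390
  outer loop
   vertex 1.8 4.8 1.8
   vertex 0.6 4.2 3.8
   vertex 4.4 3.0 4.6
  endloop
 endfacet
 facet normal 0.329 0.903 0.275
  outer loop
   vertex 1.8 4.8 1.8
   vertex 4.4 3.0 4.6
   vertex 5.0 4.0 0.6
  endloop
 endfacet
 facet normal -0.866 0.097 -0.490
  outer loop
   vertex 1.8 4.8 1.8
   vertex 1.6 0.0 1.2
   vertex 0.6 4.2 3.8
  endloop
 endfacet
 facet normal -0.864 0.098 -0.493
  outer loop
   vertex 1.8 4.8 1.8
   vertex 2.6 3.8 0.2
   vertex 1.6 0.0 1.2
  endloop
 endfacet
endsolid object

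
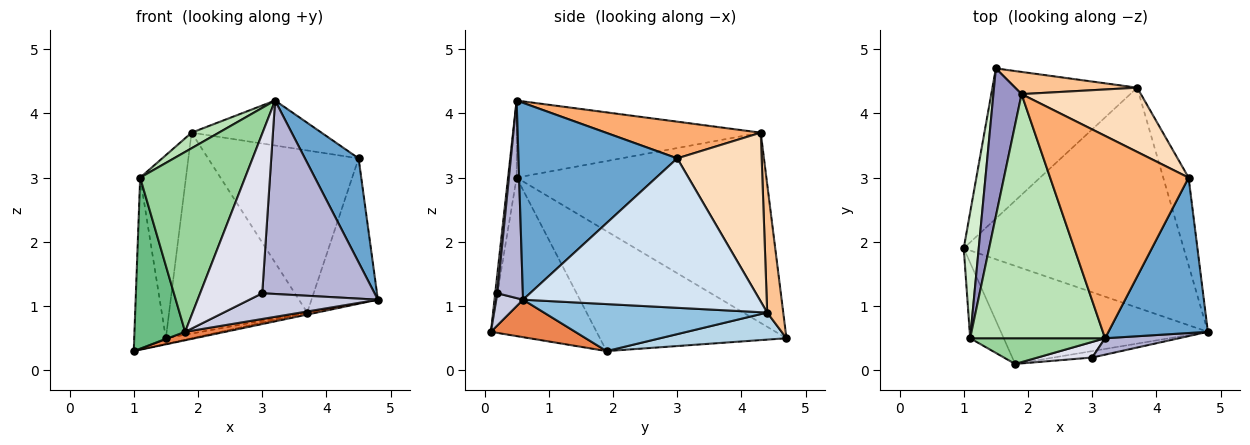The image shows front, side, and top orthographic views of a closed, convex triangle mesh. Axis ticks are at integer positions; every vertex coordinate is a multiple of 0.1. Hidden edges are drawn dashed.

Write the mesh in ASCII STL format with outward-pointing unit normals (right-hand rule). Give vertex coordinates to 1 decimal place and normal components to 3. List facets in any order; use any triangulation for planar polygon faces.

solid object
 facet normal 0.854 -0.289 0.432
  outer loop
   vertex 4.5 3.0 3.3
   vertex 3.2 0.5 4.2
   vertex 4.8 0.6 1.1
  endloop
 endfacet
 facet normal 0.209 0.009 -0.978
  outer loop
   vertex 3.7 4.4 0.9
   vertex 4.8 0.6 1.1
   vertex 1.0 1.9 0.3
  endloop
 endfacet
 facet normal 0.184 0.037 -0.982
  outer loop
   vertex 3.7 4.4 0.9
   vertex 1.0 1.9 0.3
   vertex 1.5 4.7 0.5
  endloop
 endfacet
 facet normal 0.950 0.267 -0.161
  outer loop
   vertex 3.7 4.4 0.9
   vertex 4.5 3.0 3.3
   vertex 4.8 0.6 1.1
  endloop
 endfacet
 facet normal 0.178 -0.085 -0.980
  outer loop
   vertex 1.8 0.1 0.6
   vertex 1.0 1.9 0.3
   vertex 4.8 0.6 1.1
  endloop
 endfacet
 facet normal 0.250 0.210 0.945
  outer loop
   vertex 1.9 4.3 3.7
   vertex 3.2 0.5 4.2
   vertex 4.5 3.0 3.3
  endloop
 endfacet
 facet normal 0.115 0.987 0.109
  outer loop
   vertex 1.9 4.3 3.7
   vertex 3.7 4.4 0.9
   vertex 1.5 4.7 0.5
  endloop
 endfacet
 facet normal 0.462 0.824 0.327
  outer loop
   vertex 1.9 4.3 3.7
   vertex 4.5 3.0 3.3
   vertex 3.7 4.4 0.9
  endloop
 endfacet
 facet normal -0.886 -0.425 -0.187
  outer loop
   vertex 1.1 0.5 3.0
   vertex 1.0 1.9 0.3
   vertex 1.8 0.1 0.6
  endloop
 endfacet
 facet normal -0.081 -0.987 0.141
  outer loop
   vertex 1.1 0.5 3.0
   vertex 1.8 0.1 0.6
   vertex 3.2 0.5 4.2
  endloop
 endfacet
 facet normal -0.495 -0.055 0.867
  outer loop
   vertex 1.1 0.5 3.0
   vertex 3.2 0.5 4.2
   vertex 1.9 4.3 3.7
  endloop
 endfacet
 facet normal -0.979 0.166 0.122
  outer loop
   vertex 1.1 0.5 3.0
   vertex 1.5 4.7 0.5
   vertex 1.0 1.9 0.3
  endloop
 endfacet
 facet normal -0.973 0.178 0.144
  outer loop
   vertex 1.1 0.5 3.0
   vertex 1.9 4.3 3.7
   vertex 1.5 4.7 0.5
  endloop
 endfacet
 facet normal 0.221 -0.972 0.082
  outer loop
   vertex 3.0 0.2 1.2
   vertex 4.8 0.6 1.1
   vertex 3.2 0.5 4.2
  endloop
 endfacet
 facet normal 0.198 -0.951 -0.238
  outer loop
   vertex 3.0 0.2 1.2
   vertex 1.8 0.1 0.6
   vertex 4.8 0.6 1.1
  endloop
 endfacet
 facet normal 0.034 -0.995 0.097
  outer loop
   vertex 3.0 0.2 1.2
   vertex 3.2 0.5 4.2
   vertex 1.8 0.1 0.6
  endloop
 endfacet
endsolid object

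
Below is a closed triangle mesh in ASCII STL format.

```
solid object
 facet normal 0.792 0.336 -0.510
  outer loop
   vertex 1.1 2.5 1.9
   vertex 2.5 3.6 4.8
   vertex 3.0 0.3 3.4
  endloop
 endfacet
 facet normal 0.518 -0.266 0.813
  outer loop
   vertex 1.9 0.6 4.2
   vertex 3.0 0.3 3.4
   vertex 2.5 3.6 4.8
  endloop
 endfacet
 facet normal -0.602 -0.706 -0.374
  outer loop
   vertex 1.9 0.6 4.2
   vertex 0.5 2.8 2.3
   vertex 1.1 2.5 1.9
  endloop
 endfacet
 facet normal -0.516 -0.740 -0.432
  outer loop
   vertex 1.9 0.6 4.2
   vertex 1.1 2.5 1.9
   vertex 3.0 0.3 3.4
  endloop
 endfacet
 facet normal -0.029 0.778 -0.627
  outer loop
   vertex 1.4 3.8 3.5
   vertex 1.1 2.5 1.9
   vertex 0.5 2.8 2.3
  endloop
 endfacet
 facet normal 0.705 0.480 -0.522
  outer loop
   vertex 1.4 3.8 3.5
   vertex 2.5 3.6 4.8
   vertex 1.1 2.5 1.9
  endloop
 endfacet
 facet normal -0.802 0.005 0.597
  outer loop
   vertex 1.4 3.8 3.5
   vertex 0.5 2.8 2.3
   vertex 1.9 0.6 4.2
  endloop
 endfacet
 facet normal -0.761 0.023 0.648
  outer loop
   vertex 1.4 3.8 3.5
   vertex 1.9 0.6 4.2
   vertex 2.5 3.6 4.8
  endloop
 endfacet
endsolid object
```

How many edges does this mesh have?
12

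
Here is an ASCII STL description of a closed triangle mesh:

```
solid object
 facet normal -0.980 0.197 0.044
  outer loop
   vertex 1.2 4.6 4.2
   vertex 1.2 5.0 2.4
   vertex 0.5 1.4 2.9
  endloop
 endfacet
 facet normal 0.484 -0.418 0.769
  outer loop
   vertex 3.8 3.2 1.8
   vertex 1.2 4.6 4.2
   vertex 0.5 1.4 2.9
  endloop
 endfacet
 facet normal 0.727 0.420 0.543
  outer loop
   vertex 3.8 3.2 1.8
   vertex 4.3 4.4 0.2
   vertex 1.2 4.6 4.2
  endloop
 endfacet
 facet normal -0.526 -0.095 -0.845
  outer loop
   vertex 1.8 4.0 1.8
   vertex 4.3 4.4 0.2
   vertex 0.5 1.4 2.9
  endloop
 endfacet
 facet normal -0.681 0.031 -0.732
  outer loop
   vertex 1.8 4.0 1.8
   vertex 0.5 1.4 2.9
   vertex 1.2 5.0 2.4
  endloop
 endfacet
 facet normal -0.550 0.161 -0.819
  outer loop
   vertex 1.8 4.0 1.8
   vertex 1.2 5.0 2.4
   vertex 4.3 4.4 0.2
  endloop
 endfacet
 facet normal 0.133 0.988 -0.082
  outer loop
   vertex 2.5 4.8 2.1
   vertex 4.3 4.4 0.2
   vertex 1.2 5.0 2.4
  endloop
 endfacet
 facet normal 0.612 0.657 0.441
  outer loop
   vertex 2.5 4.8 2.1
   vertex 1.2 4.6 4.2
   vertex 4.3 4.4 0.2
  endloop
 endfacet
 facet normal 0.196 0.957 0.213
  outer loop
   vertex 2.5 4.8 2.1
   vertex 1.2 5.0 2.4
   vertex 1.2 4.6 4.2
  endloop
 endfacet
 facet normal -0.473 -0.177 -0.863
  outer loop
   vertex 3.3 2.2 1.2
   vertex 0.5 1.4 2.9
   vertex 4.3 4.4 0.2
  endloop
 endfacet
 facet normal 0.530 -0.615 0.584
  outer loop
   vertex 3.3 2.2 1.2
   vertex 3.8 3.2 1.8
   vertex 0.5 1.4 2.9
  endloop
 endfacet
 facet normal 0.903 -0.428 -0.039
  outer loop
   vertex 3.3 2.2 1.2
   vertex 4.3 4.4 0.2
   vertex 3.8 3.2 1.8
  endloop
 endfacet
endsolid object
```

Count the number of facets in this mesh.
12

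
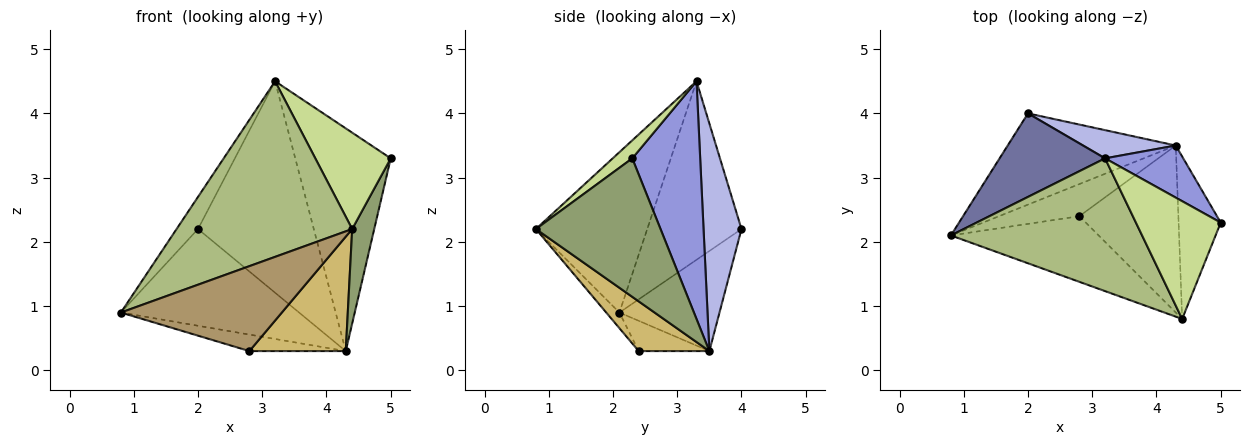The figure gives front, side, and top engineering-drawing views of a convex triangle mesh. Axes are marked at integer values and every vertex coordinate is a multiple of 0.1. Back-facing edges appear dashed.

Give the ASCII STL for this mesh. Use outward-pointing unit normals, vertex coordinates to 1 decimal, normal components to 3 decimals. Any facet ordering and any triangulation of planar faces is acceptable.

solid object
 facet normal -0.845 0.192 0.499
  outer loop
   vertex 3.2 3.3 4.5
   vertex 2.0 4.0 2.2
   vertex 0.8 2.1 0.9
  endloop
 endfacet
 facet normal -0.378 0.673 -0.635
  outer loop
   vertex 4.3 3.5 0.3
   vertex 0.8 2.1 0.9
   vertex 2.0 4.0 2.2
  endloop
 endfacet
 facet normal 0.569 0.800 0.187
  outer loop
   vertex 4.3 3.5 0.3
   vertex 3.2 3.3 4.5
   vertex 5.0 2.3 3.3
  endloop
 endfacet
 facet normal 0.309 0.943 0.126
  outer loop
   vertex 4.3 3.5 0.3
   vertex 2.0 4.0 2.2
   vertex 3.2 3.3 4.5
  endloop
 endfacet
 facet normal 0.943 -0.167 -0.287
  outer loop
   vertex 4.4 0.8 2.2
   vertex 4.3 3.5 0.3
   vertex 5.0 2.3 3.3
  endloop
 endfacet
 facet normal -0.451 -0.712 0.538
  outer loop
   vertex 4.4 0.8 2.2
   vertex 3.2 3.3 4.5
   vertex 0.8 2.1 0.9
  endloop
 endfacet
 facet normal 0.162 -0.625 0.764
  outer loop
   vertex 4.4 0.8 2.2
   vertex 5.0 2.3 3.3
   vertex 3.2 3.3 4.5
  endloop
 endfacet
 facet normal -0.318 0.434 -0.843
  outer loop
   vertex 2.8 2.4 0.3
   vertex 0.8 2.1 0.9
   vertex 4.3 3.5 0.3
  endloop
 endfacet
 facet normal -0.065 -0.789 -0.610
  outer loop
   vertex 2.8 2.4 0.3
   vertex 4.4 0.8 2.2
   vertex 0.8 2.1 0.9
  endloop
 endfacet
 facet normal 0.383 -0.522 -0.762
  outer loop
   vertex 2.8 2.4 0.3
   vertex 4.3 3.5 0.3
   vertex 4.4 0.8 2.2
  endloop
 endfacet
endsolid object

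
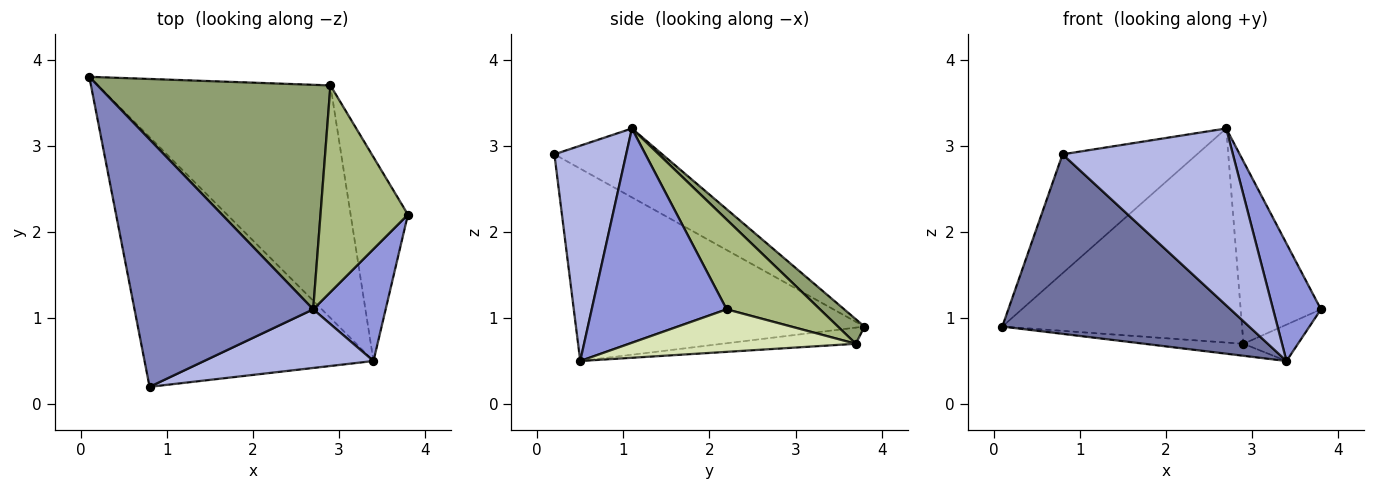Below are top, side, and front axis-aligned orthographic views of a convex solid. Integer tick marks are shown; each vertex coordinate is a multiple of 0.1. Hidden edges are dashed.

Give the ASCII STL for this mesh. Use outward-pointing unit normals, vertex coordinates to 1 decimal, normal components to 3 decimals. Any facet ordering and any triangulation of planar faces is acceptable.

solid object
 facet normal -0.564 -0.482 -0.671
  outer loop
   vertex 3.4 0.5 0.5
   vertex 0.8 0.2 2.9
   vertex 0.1 3.8 0.9
  endloop
 endfacet
 facet normal -0.328 0.409 0.851
  outer loop
   vertex 2.7 1.1 3.2
   vertex 0.1 3.8 0.9
   vertex 0.8 0.2 2.9
  endloop
 endfacet
 facet normal 0.898 -0.318 0.304
  outer loop
   vertex 2.7 1.1 3.2
   vertex 3.4 0.5 0.5
   vertex 3.8 2.2 1.1
  endloop
 endfacet
 facet normal 0.371 -0.881 0.292
  outer loop
   vertex 2.7 1.1 3.2
   vertex 0.8 0.2 2.9
   vertex 3.4 0.5 0.5
  endloop
 endfacet
 facet normal 0.076 0.688 0.722
  outer loop
   vertex 2.9 3.7 0.7
   vertex 0.1 3.8 0.9
   vertex 2.7 1.1 3.2
  endloop
 endfacet
 facet normal 0.610 0.524 0.594
  outer loop
   vertex 2.9 3.7 0.7
   vertex 2.7 1.1 3.2
   vertex 3.8 2.2 1.1
  endloop
 endfacet
 facet normal -0.069 0.051 -0.996
  outer loop
   vertex 2.9 3.7 0.7
   vertex 3.4 0.5 0.5
   vertex 0.1 3.8 0.9
  endloop
 endfacet
 facet normal 0.590 0.142 -0.795
  outer loop
   vertex 2.9 3.7 0.7
   vertex 3.8 2.2 1.1
   vertex 3.4 0.5 0.5
  endloop
 endfacet
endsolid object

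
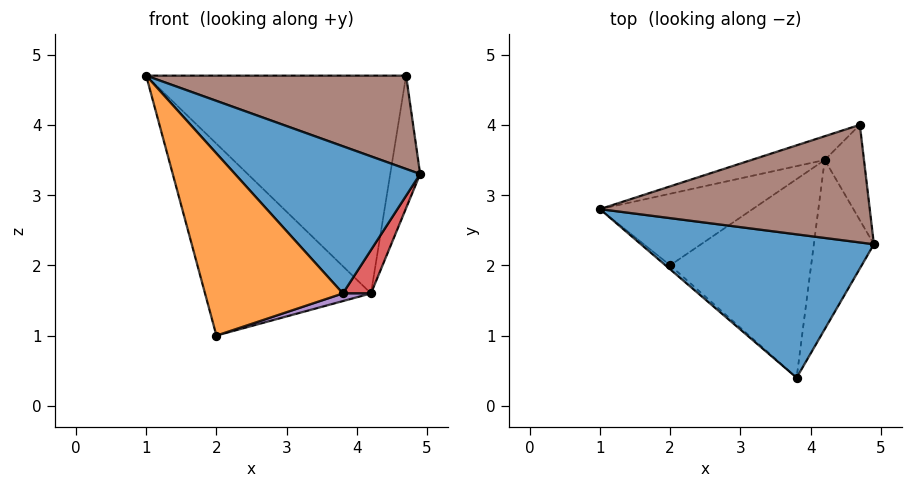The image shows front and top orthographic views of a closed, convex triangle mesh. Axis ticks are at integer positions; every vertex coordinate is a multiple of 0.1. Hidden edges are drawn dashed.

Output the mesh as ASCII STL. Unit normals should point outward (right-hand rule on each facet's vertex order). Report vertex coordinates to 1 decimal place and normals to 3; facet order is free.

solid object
 facet normal 0.157 -0.707 0.689
  outer loop
   vertex 3.8 0.4 1.6
   vertex 4.9 2.3 3.3
   vertex 1.0 2.8 4.7
  endloop
 endfacet
 facet normal -0.661 -0.750 -0.017
  outer loop
   vertex 2.0 2.0 1.0
   vertex 3.8 0.4 1.6
   vertex 1.0 2.8 4.7
  endloop
 endfacet
 facet normal -0.478 0.823 -0.307
  outer loop
   vertex 4.2 3.5 1.6
   vertex 2.0 2.0 1.0
   vertex 1.0 2.8 4.7
  endloop
 endfacet
 facet normal 0.888 -0.115 -0.446
  outer loop
   vertex 4.2 3.5 1.6
   vertex 4.9 2.3 3.3
   vertex 3.8 0.4 1.6
  endloop
 endfacet
 facet normal 0.286 -0.037 -0.957
  outer loop
   vertex 4.2 3.5 1.6
   vertex 3.8 0.4 1.6
   vertex 2.0 2.0 1.0
  endloop
 endfacet
 facet normal 0.198 -0.609 0.768
  outer loop
   vertex 4.7 4.0 4.7
   vertex 1.0 2.8 4.7
   vertex 4.9 2.3 3.3
  endloop
 endfacet
 facet normal -0.307 0.946 -0.103
  outer loop
   vertex 4.7 4.0 4.7
   vertex 4.2 3.5 1.6
   vertex 1.0 2.8 4.7
  endloop
 endfacet
 facet normal 0.942 0.272 -0.196
  outer loop
   vertex 4.7 4.0 4.7
   vertex 4.9 2.3 3.3
   vertex 4.2 3.5 1.6
  endloop
 endfacet
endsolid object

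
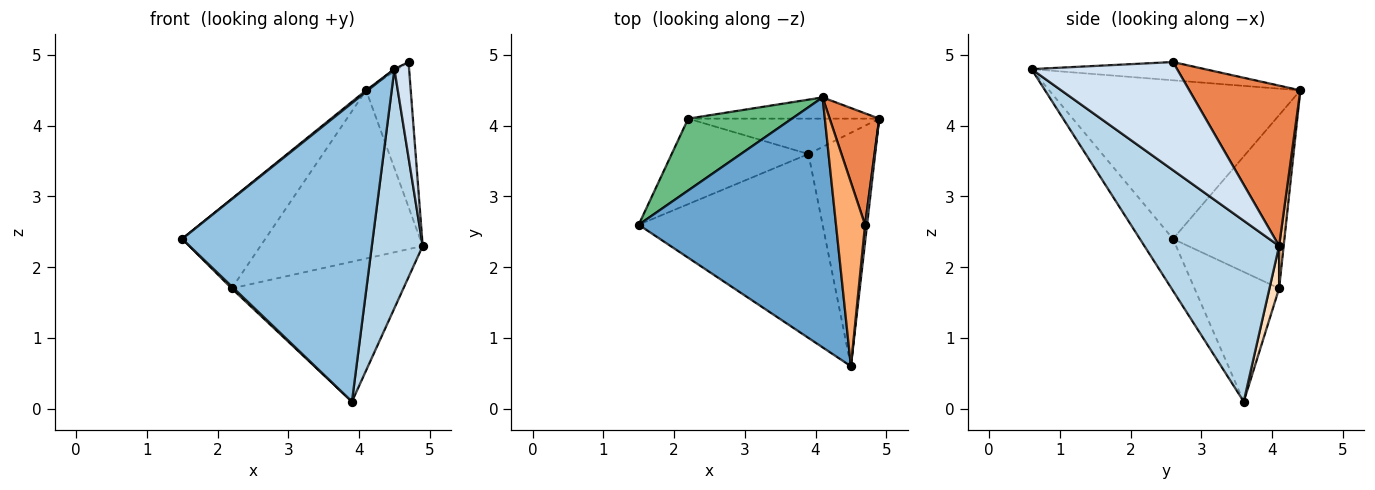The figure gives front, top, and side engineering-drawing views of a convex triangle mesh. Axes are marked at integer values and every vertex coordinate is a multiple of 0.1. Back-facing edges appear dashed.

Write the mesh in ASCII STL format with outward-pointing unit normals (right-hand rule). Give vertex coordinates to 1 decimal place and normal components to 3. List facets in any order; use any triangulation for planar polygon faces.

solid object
 facet normal -0.626 -0.004 0.779
  outer loop
   vertex 4.1 4.4 4.5
   vertex 1.5 2.6 2.4
   vertex 4.5 0.6 4.8
  endloop
 endfacet
 facet normal -0.146 -0.842 -0.519
  outer loop
   vertex 3.9 3.6 0.1
   vertex 4.5 0.6 4.8
   vertex 1.5 2.6 2.4
  endloop
 endfacet
 facet normal 0.884 -0.334 -0.326
  outer loop
   vertex 3.9 3.6 0.1
   vertex 4.9 4.1 2.3
   vertex 4.5 0.6 4.8
  endloop
 endfacet
 facet normal 0.995 -0.100 0.019
  outer loop
   vertex 4.7 2.6 4.9
   vertex 4.5 0.6 4.8
   vertex 4.9 4.1 2.3
  endloop
 endfacet
 facet normal 0.892 0.359 0.275
  outer loop
   vertex 4.7 2.6 4.9
   vertex 4.9 4.1 2.3
   vertex 4.1 4.4 4.5
  endloop
 endfacet
 facet normal -0.532 0.011 0.847
  outer loop
   vertex 4.7 2.6 4.9
   vertex 4.1 4.4 4.5
   vertex 4.5 0.6 4.8
  endloop
 endfacet
 facet normal 0.028 0.992 -0.125
  outer loop
   vertex 2.2 4.1 1.7
   vertex 4.1 4.4 4.5
   vertex 4.9 4.1 2.3
  endloop
 endfacet
 facet normal 0.054 0.968 -0.245
  outer loop
   vertex 2.2 4.1 1.7
   vertex 4.9 4.1 2.3
   vertex 3.9 3.6 0.1
  endloop
 endfacet
 facet normal -0.723 0.539 0.433
  outer loop
   vertex 2.2 4.1 1.7
   vertex 1.5 2.6 2.4
   vertex 4.1 4.4 4.5
  endloop
 endfacet
 facet normal -0.688 -0.018 -0.726
  outer loop
   vertex 2.2 4.1 1.7
   vertex 3.9 3.6 0.1
   vertex 1.5 2.6 2.4
  endloop
 endfacet
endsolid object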